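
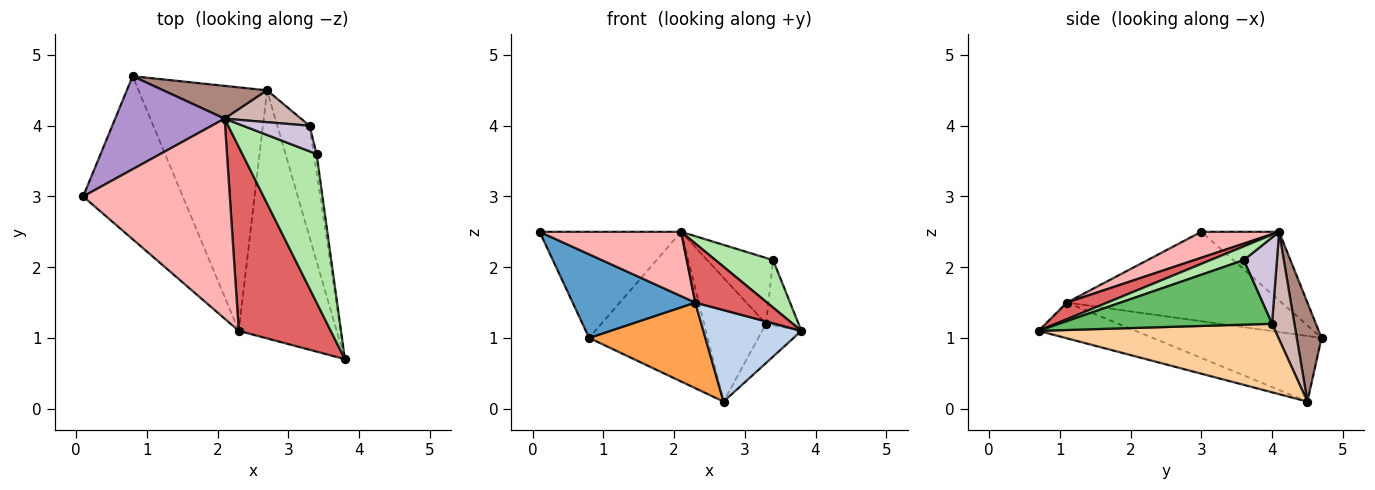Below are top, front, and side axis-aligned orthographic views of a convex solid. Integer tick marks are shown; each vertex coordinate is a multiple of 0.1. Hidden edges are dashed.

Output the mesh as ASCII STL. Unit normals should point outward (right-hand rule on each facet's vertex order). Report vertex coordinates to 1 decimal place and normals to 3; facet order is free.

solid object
 facet normal -0.624 -0.357 -0.695
  outer loop
   vertex 2.3 1.1 1.5
   vertex 0.1 3.0 2.5
   vertex 0.8 4.7 1.0
  endloop
 endfacet
 facet normal -0.324 -0.327 -0.888
  outer loop
   vertex 2.3 1.1 1.5
   vertex 2.7 4.5 0.1
   vertex 3.8 0.7 1.1
  endloop
 endfacet
 facet normal -0.434 -0.299 -0.850
  outer loop
   vertex 2.3 1.1 1.5
   vertex 0.8 4.7 1.0
   vertex 2.7 4.5 0.1
  endloop
 endfacet
 facet normal 0.895 0.148 -0.421
  outer loop
   vertex 3.3 4.0 1.2
   vertex 3.8 0.7 1.1
   vertex 2.7 4.5 0.1
  endloop
 endfacet
 facet normal 0.988 0.151 -0.043
  outer loop
   vertex 3.3 4.0 1.2
   vertex 3.4 3.6 2.1
   vertex 3.8 0.7 1.1
  endloop
 endfacet
 facet normal 0.173 -0.300 0.938
  outer loop
   vertex 2.1 4.1 2.5
   vertex 3.8 0.7 1.1
   vertex 3.4 3.6 2.1
  endloop
 endfacet
 facet normal 0.170 -0.301 0.938
  outer loop
   vertex 2.1 4.1 2.5
   vertex 2.3 1.1 1.5
   vertex 3.8 0.7 1.1
  endloop
 endfacet
 facet normal 0.166 -0.302 0.939
  outer loop
   vertex 2.1 4.1 2.5
   vertex 0.1 3.0 2.5
   vertex 2.3 1.1 1.5
  endloop
 endfacet
 facet normal -0.382 0.695 0.609
  outer loop
   vertex 2.1 4.1 2.5
   vertex 0.8 4.7 1.0
   vertex 0.1 3.0 2.5
  endloop
 endfacet
 facet normal 0.425 0.844 0.328
  outer loop
   vertex 2.1 4.1 2.5
   vertex 3.4 3.6 2.1
   vertex 3.3 4.0 1.2
  endloop
 endfacet
 facet normal 0.200 0.957 0.210
  outer loop
   vertex 2.1 4.1 2.5
   vertex 2.7 4.5 0.1
   vertex 0.8 4.7 1.0
  endloop
 endfacet
 facet normal 0.331 0.914 0.235
  outer loop
   vertex 2.1 4.1 2.5
   vertex 3.3 4.0 1.2
   vertex 2.7 4.5 0.1
  endloop
 endfacet
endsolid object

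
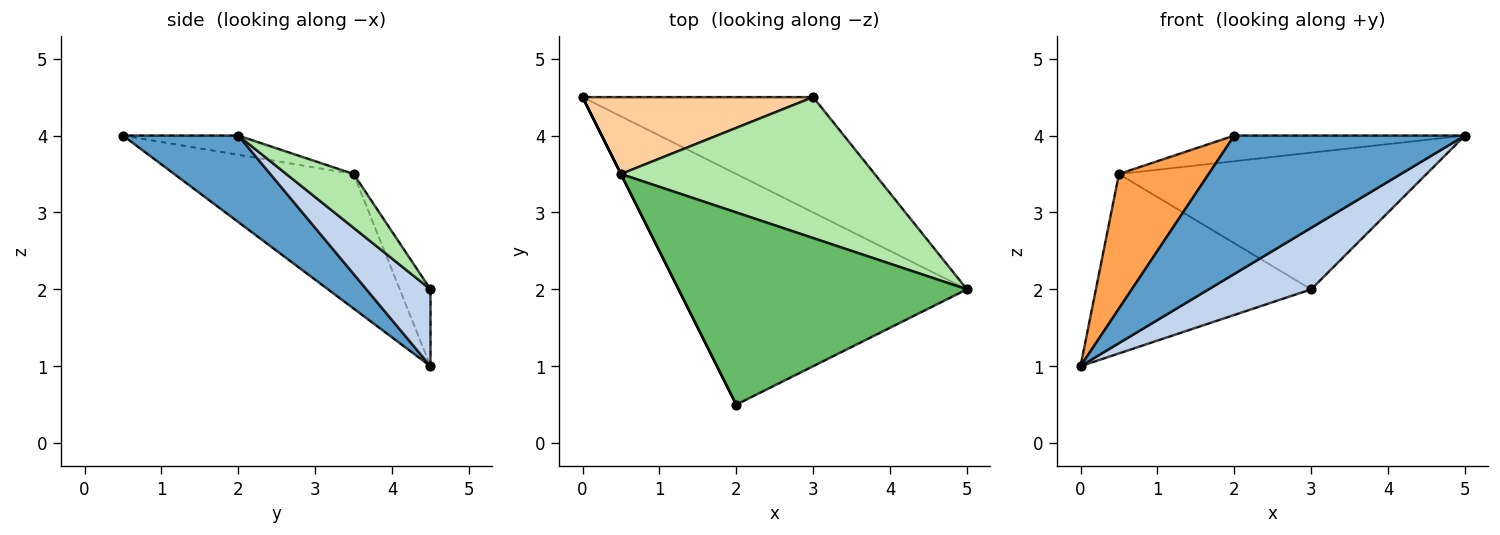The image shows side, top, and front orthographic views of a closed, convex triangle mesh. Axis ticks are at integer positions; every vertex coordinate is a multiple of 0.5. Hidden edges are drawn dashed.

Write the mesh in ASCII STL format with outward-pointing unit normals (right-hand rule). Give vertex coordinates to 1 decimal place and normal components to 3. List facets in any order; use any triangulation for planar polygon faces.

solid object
 facet normal 0.249 -0.498 -0.830
  outer loop
   vertex 2.0 0.5 4.0
   vertex 0.0 4.5 1.0
   vertex 5.0 2.0 4.0
  endloop
 endfacet
 facet normal 0.282 -0.451 -0.846
  outer loop
   vertex 3.0 4.5 2.0
   vertex 5.0 2.0 4.0
   vertex 0.0 4.5 1.0
  endloop
 endfacet
 facet normal -0.894 -0.447 0.000
  outer loop
   vertex 0.5 3.5 3.5
   vertex 0.0 4.5 1.0
   vertex 2.0 0.5 4.0
  endloop
 endfacet
 facet normal -0.130 0.911 0.391
  outer loop
   vertex 0.5 3.5 3.5
   vertex 3.0 4.5 2.0
   vertex 0.0 4.5 1.0
  endloop
 endfacet
 facet normal -0.066 0.132 0.989
  outer loop
   vertex 0.5 3.5 3.5
   vertex 2.0 0.5 4.0
   vertex 5.0 2.0 4.0
  endloop
 endfacet
 facet normal 0.151 0.688 0.710
  outer loop
   vertex 0.5 3.5 3.5
   vertex 5.0 2.0 4.0
   vertex 3.0 4.5 2.0
  endloop
 endfacet
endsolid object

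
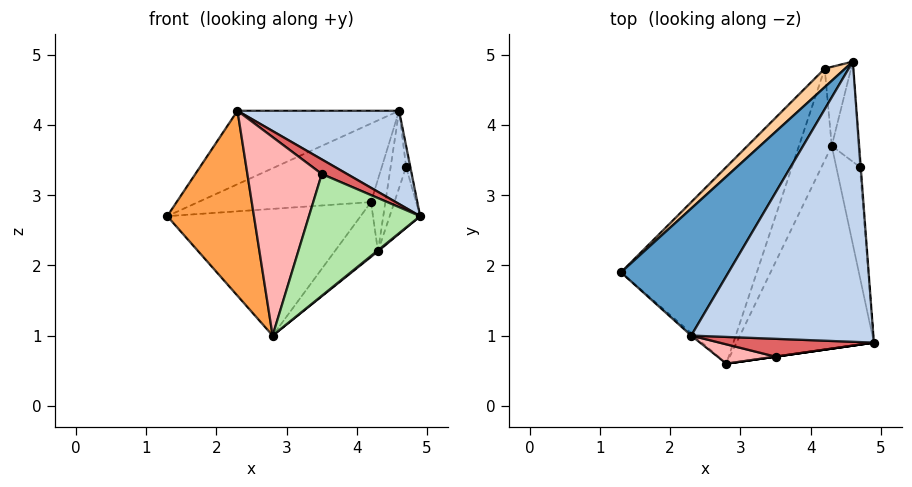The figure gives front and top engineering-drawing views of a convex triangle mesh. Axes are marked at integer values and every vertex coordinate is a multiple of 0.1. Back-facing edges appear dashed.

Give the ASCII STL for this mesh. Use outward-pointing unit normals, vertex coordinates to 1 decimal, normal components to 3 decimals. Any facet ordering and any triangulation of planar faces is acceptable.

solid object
 facet normal -0.647 0.382 0.660
  outer loop
   vertex 2.3 1.0 4.2
   vertex 4.6 4.9 4.2
   vertex 1.3 1.9 2.7
  endloop
 endfacet
 facet normal 0.472 -0.278 0.837
  outer loop
   vertex 2.3 1.0 4.2
   vertex 4.9 0.9 2.7
   vertex 4.6 4.9 4.2
  endloop
 endfacet
 facet normal -0.661 -0.750 -0.009
  outer loop
   vertex 2.3 1.0 4.2
   vertex 1.3 1.9 2.7
   vertex 2.8 0.6 1.0
  endloop
 endfacet
 facet normal -0.703 0.692 0.163
  outer loop
   vertex 4.2 4.8 2.9
   vertex 1.3 1.9 2.7
   vertex 4.6 4.9 4.2
  endloop
 endfacet
 facet normal -0.435 0.487 -0.757
  outer loop
   vertex 4.2 4.8 2.9
   vertex 2.8 0.6 1.0
   vertex 1.3 1.9 2.7
  endloop
 endfacet
 facet normal 0.141 -0.990 0.000
  outer loop
   vertex 3.5 0.7 3.3
   vertex 2.8 0.6 1.0
   vertex 4.9 0.9 2.7
  endloop
 endfacet
 facet normal 0.389 -0.583 0.713
  outer loop
   vertex 3.5 0.7 3.3
   vertex 4.9 0.9 2.7
   vertex 2.3 1.0 4.2
  endloop
 endfacet
 facet normal -0.173 -0.980 0.095
  outer loop
   vertex 3.5 0.7 3.3
   vertex 2.3 1.0 4.2
   vertex 2.8 0.6 1.0
  endloop
 endfacet
 facet normal 0.994 0.094 -0.052
  outer loop
   vertex 4.7 3.4 3.4
   vertex 4.6 4.9 4.2
   vertex 4.9 0.9 2.7
  endloop
 endfacet
 facet normal 0.630 -0.004 -0.777
  outer loop
   vertex 4.3 3.7 2.2
   vertex 4.9 0.9 2.7
   vertex 2.8 0.6 1.0
  endloop
 endfacet
 facet normal -0.349 0.480 -0.805
  outer loop
   vertex 4.3 3.7 2.2
   vertex 2.8 0.6 1.0
   vertex 4.2 4.8 2.9
  endloop
 endfacet
 facet normal 0.948 0.154 -0.278
  outer loop
   vertex 4.3 3.7 2.2
   vertex 4.7 3.4 3.4
   vertex 4.9 0.9 2.7
  endloop
 endfacet
 facet normal 0.913 0.275 -0.302
  outer loop
   vertex 4.3 3.7 2.2
   vertex 4.2 4.8 2.9
   vertex 4.6 4.9 4.2
  endloop
 endfacet
 facet normal 0.943 0.203 -0.263
  outer loop
   vertex 4.3 3.7 2.2
   vertex 4.6 4.9 4.2
   vertex 4.7 3.4 3.4
  endloop
 endfacet
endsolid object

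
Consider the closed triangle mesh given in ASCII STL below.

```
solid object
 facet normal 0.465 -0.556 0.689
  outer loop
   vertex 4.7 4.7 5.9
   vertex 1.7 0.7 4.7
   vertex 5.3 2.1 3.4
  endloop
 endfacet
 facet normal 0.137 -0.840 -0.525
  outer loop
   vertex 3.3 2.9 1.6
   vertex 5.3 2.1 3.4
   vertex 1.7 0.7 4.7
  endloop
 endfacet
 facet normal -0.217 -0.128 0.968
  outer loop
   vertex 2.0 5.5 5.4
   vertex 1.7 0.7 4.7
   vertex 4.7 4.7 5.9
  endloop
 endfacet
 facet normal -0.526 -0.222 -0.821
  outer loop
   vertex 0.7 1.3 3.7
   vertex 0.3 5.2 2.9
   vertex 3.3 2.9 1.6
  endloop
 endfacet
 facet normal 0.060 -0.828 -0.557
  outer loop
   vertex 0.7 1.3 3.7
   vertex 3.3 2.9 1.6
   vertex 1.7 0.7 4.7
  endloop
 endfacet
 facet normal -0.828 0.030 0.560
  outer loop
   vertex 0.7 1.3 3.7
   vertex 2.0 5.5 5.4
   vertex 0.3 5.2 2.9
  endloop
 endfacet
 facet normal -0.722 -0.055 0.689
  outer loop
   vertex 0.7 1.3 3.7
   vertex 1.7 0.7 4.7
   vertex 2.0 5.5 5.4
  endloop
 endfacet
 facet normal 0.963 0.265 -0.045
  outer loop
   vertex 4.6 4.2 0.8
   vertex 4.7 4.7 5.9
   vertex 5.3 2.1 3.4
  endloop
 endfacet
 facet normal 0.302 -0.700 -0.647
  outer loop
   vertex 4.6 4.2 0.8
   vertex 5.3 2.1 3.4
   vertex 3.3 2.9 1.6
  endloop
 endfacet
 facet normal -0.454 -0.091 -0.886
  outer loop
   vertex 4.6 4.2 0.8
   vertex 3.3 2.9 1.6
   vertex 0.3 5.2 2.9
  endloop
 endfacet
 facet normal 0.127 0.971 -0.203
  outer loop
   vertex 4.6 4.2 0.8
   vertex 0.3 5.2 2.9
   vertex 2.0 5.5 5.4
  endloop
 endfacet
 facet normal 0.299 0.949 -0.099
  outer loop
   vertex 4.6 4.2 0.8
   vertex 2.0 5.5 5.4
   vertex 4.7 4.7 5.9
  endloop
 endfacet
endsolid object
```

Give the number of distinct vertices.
8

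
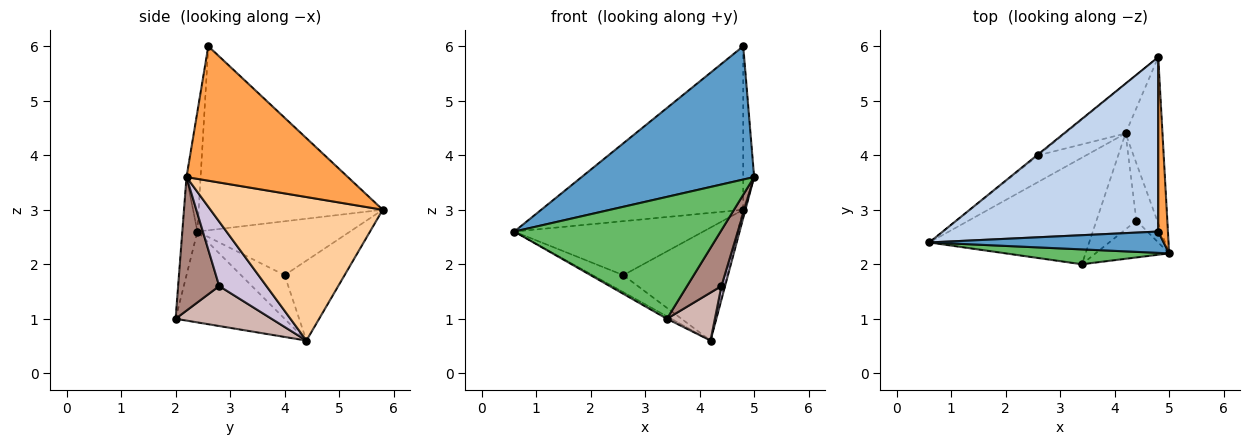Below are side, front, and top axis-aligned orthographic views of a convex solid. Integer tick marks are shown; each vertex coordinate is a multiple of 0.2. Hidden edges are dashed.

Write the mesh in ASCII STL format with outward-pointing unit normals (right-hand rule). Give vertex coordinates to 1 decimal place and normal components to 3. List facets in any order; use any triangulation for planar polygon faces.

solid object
 facet normal -0.080 -0.984 0.157
  outer loop
   vertex 4.8 2.6 6.0
   vertex 0.6 2.4 2.6
   vertex 5.0 2.2 3.6
  endloop
 endfacet
 facet normal -0.529 0.580 0.619
  outer loop
   vertex 4.8 2.6 6.0
   vertex 4.8 5.8 3.0
   vertex 0.6 2.4 2.6
  endloop
 endfacet
 facet normal 0.995 0.067 0.072
  outer loop
   vertex 4.8 2.6 6.0
   vertex 5.0 2.2 3.6
   vertex 4.8 5.8 3.0
  endloop
 endfacet
 facet normal 0.968 0.012 -0.249
  outer loop
   vertex 4.2 4.4 0.6
   vertex 4.8 5.8 3.0
   vertex 5.0 2.2 3.6
  endloop
 endfacet
 facet normal -0.072 -0.990 0.121
  outer loop
   vertex 3.4 2.0 1.0
   vertex 5.0 2.2 3.6
   vertex 0.6 2.4 2.6
  endloop
 endfacet
 facet normal -0.494 0.020 -0.869
  outer loop
   vertex 3.4 2.0 1.0
   vertex 0.6 2.4 2.6
   vertex 4.2 4.4 0.6
  endloop
 endfacet
 facet normal -0.628 0.778 -0.015
  outer loop
   vertex 2.6 4.0 1.8
   vertex 0.6 2.4 2.6
   vertex 4.8 5.8 3.0
  endloop
 endfacet
 facet normal -0.609 0.426 -0.669
  outer loop
   vertex 2.6 4.0 1.8
   vertex 4.2 4.4 0.6
   vertex 0.6 2.4 2.6
  endloop
 endfacet
 facet normal -0.468 0.809 -0.355
  outer loop
   vertex 2.6 4.0 1.8
   vertex 4.8 5.8 3.0
   vertex 4.2 4.4 0.6
  endloop
 endfacet
 facet normal 0.949 -0.073 -0.307
  outer loop
   vertex 4.4 2.8 1.6
   vertex 4.2 4.4 0.6
   vertex 5.0 2.2 3.6
  endloop
 endfacet
 facet normal 0.706 -0.591 -0.389
  outer loop
   vertex 4.4 2.8 1.6
   vertex 5.0 2.2 3.6
   vertex 3.4 2.0 1.0
  endloop
 endfacet
 facet normal 0.667 -0.333 -0.667
  outer loop
   vertex 4.4 2.8 1.6
   vertex 3.4 2.0 1.0
   vertex 4.2 4.4 0.6
  endloop
 endfacet
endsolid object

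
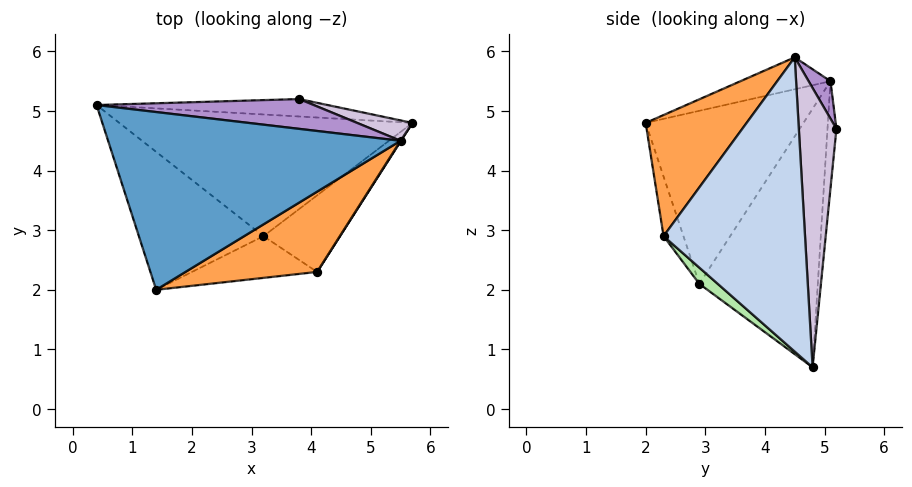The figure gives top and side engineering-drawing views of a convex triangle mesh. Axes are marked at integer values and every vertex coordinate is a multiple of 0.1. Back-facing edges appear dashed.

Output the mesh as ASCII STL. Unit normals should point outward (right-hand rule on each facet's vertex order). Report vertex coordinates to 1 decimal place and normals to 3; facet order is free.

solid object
 facet normal -0.105 -0.251 0.962
  outer loop
   vertex 5.5 4.5 5.9
   vertex 0.4 5.1 5.5
   vertex 1.4 2.0 4.8
  endloop
 endfacet
 facet normal 0.843 -0.538 0.001
  outer loop
   vertex 4.1 2.3 2.9
   vertex 5.7 4.8 0.7
   vertex 5.5 4.5 5.9
  endloop
 endfacet
 facet normal 0.387 -0.820 0.421
  outer loop
   vertex 4.1 2.3 2.9
   vertex 5.5 4.5 5.9
   vertex 1.4 2.0 4.8
  endloop
 endfacet
 facet normal -0.630 0.303 -0.715
  outer loop
   vertex 3.2 2.9 2.1
   vertex 0.4 5.1 5.5
   vertex 5.7 4.8 0.7
  endloop
 endfacet
 facet normal -0.805 -0.129 -0.579
  outer loop
   vertex 3.2 2.9 2.1
   vertex 1.4 2.0 4.8
   vertex 0.4 5.1 5.5
  endloop
 endfacet
 facet normal 0.147 -0.705 -0.694
  outer loop
   vertex 3.2 2.9 2.1
   vertex 5.7 4.8 0.7
   vertex 4.1 2.3 2.9
  endloop
 endfacet
 facet normal -0.205 -0.880 -0.430
  outer loop
   vertex 3.2 2.9 2.1
   vertex 4.1 2.3 2.9
   vertex 1.4 2.0 4.8
  endloop
 endfacet
 facet normal -0.059 0.990 -0.127
  outer loop
   vertex 3.8 5.2 4.7
   vertex 5.7 4.8 0.7
   vertex 0.4 5.1 5.5
  endloop
 endfacet
 facet normal 0.073 0.903 0.423
  outer loop
   vertex 3.8 5.2 4.7
   vertex 0.4 5.1 5.5
   vertex 5.5 4.5 5.9
  endloop
 endfacet
 facet normal 0.339 0.938 0.067
  outer loop
   vertex 3.8 5.2 4.7
   vertex 5.5 4.5 5.9
   vertex 5.7 4.8 0.7
  endloop
 endfacet
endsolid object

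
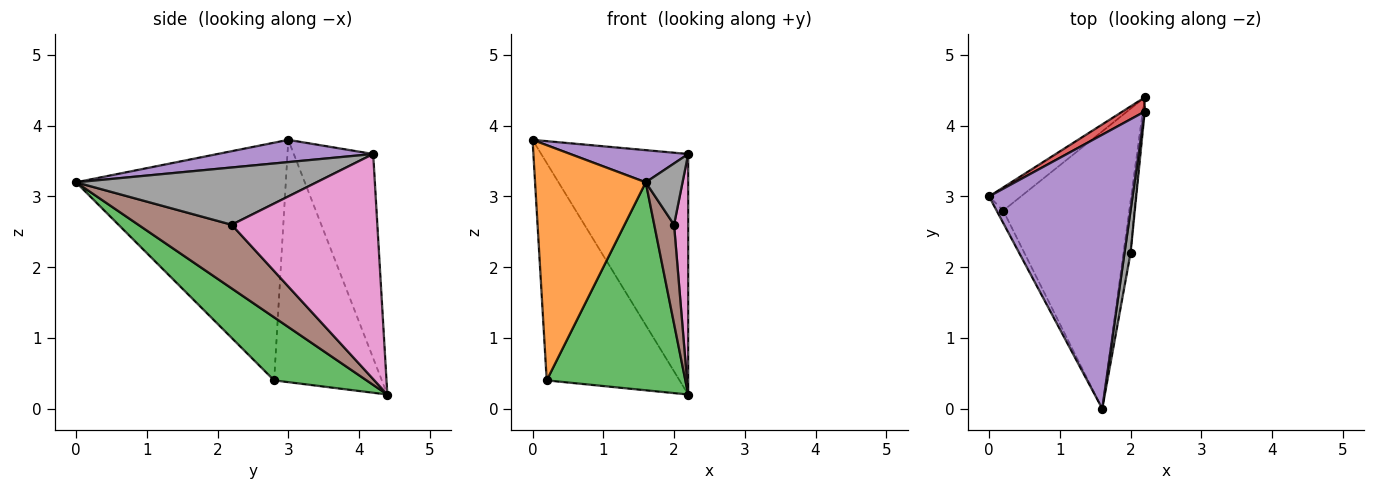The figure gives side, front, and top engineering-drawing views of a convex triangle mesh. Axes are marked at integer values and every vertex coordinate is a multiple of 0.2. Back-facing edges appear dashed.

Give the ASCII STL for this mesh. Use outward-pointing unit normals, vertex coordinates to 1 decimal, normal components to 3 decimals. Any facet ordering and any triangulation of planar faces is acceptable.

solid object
 facet normal -0.628 0.774 -0.082
  outer loop
   vertex 0.2 2.8 0.4
   vertex 0.0 3.0 3.8
   vertex 2.2 4.4 0.2
  endloop
 endfacet
 facet normal -0.884 -0.467 -0.025
  outer loop
   vertex 0.2 2.8 0.4
   vertex 1.6 0.0 3.2
   vertex 0.0 3.0 3.8
  endloop
 endfacet
 facet normal 0.371 -0.557 -0.743
  outer loop
   vertex 0.2 2.8 0.4
   vertex 2.2 4.4 0.2
   vertex 1.6 0.0 3.2
  endloop
 endfacet
 facet normal -0.475 0.879 0.052
  outer loop
   vertex 2.2 4.2 3.6
   vertex 2.2 4.4 0.2
   vertex 0.0 3.0 3.8
  endloop
 endfacet
 facet normal 0.152 -0.115 0.982
  outer loop
   vertex 2.2 4.2 3.6
   vertex 0.0 3.0 3.8
   vertex 1.6 0.0 3.2
  endloop
 endfacet
 facet normal 0.973 -0.206 -0.108
  outer loop
   vertex 2.0 2.2 2.6
   vertex 1.6 0.0 3.2
   vertex 2.2 4.4 0.2
  endloop
 endfacet
 facet normal 0.995 -0.097 -0.006
  outer loop
   vertex 2.0 2.2 2.6
   vertex 2.2 4.4 0.2
   vertex 2.2 4.2 3.6
  endloop
 endfacet
 facet normal 0.983 -0.150 0.104
  outer loop
   vertex 2.0 2.2 2.6
   vertex 2.2 4.2 3.6
   vertex 1.6 0.0 3.2
  endloop
 endfacet
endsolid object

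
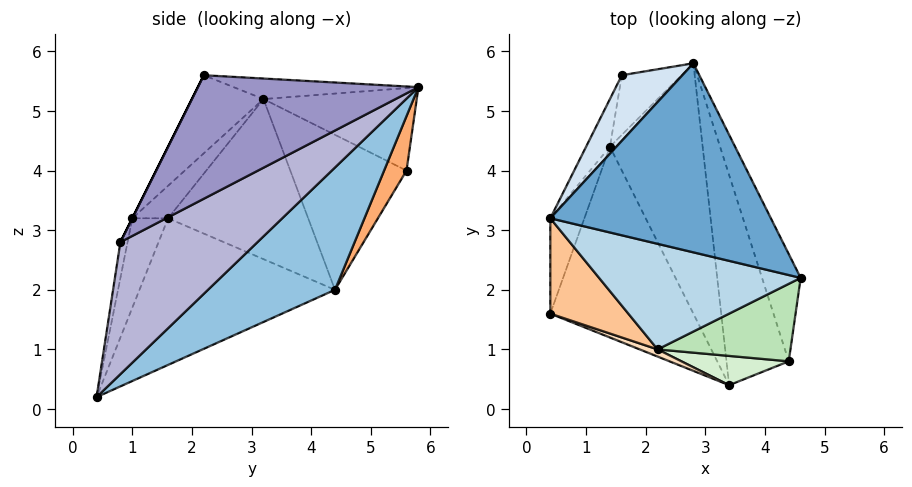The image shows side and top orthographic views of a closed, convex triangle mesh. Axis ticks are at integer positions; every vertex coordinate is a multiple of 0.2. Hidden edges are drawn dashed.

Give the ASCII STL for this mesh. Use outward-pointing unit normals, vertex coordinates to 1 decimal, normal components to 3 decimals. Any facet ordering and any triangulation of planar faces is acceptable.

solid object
 facet normal -0.093 0.009 0.996
  outer loop
   vertex 2.8 5.8 5.4
   vertex 0.4 3.2 5.2
   vertex 4.6 2.2 5.6
  endloop
 endfacet
 facet normal 0.662 0.557 -0.502
  outer loop
   vertex 1.4 4.4 2.0
   vertex 2.8 5.8 5.4
   vertex 3.4 0.4 0.2
  endloop
 endfacet
 facet normal -0.238 -0.753 0.614
  outer loop
   vertex 2.2 1.0 3.2
   vertex 4.6 2.2 5.6
   vertex 0.4 3.2 5.2
  endloop
 endfacet
 facet normal -0.661 0.573 0.485
  outer loop
   vertex 1.6 5.6 4.0
   vertex 0.4 3.2 5.2
   vertex 2.8 5.8 5.4
  endloop
 endfacet
 facet normal -0.912 0.386 -0.140
  outer loop
   vertex 1.6 5.6 4.0
   vertex 1.4 4.4 2.0
   vertex 0.4 3.2 5.2
  endloop
 endfacet
 facet normal 0.450 0.745 -0.492
  outer loop
   vertex 1.6 5.6 4.0
   vertex 2.8 5.8 5.4
   vertex 1.4 4.4 2.0
  endloop
 endfacet
 facet normal -0.252 -0.756 0.605
  outer loop
   vertex 0.4 1.6 3.2
   vertex 2.2 1.0 3.2
   vertex 0.4 3.2 5.2
  endloop
 endfacet
 facet normal -0.316 -0.947 0.063
  outer loop
   vertex 0.4 1.6 3.2
   vertex 3.4 0.4 0.2
   vertex 2.2 1.0 3.2
  endloop
 endfacet
 facet normal -0.947 0.252 -0.201
  outer loop
   vertex 0.4 1.6 3.2
   vertex 0.4 3.2 5.2
   vertex 1.4 4.4 2.0
  endloop
 endfacet
 facet normal -0.715 -0.044 -0.698
  outer loop
   vertex 0.4 1.6 3.2
   vertex 1.4 4.4 2.0
   vertex 3.4 0.4 0.2
  endloop
 endfacet
 facet normal 0.000 -0.894 0.447
  outer loop
   vertex 4.4 0.8 2.8
   vertex 4.6 2.2 5.6
   vertex 2.2 1.0 3.2
  endloop
 endfacet
 facet normal -0.058 -0.983 0.173
  outer loop
   vertex 4.4 0.8 2.8
   vertex 2.2 1.0 3.2
   vertex 3.4 0.4 0.2
  endloop
 endfacet
 facet normal 0.867 0.418 -0.271
  outer loop
   vertex 4.4 0.8 2.8
   vertex 2.8 5.8 5.4
   vertex 4.6 2.2 5.6
  endloop
 endfacet
 facet normal 0.805 0.455 -0.380
  outer loop
   vertex 4.4 0.8 2.8
   vertex 3.4 0.4 0.2
   vertex 2.8 5.8 5.4
  endloop
 endfacet
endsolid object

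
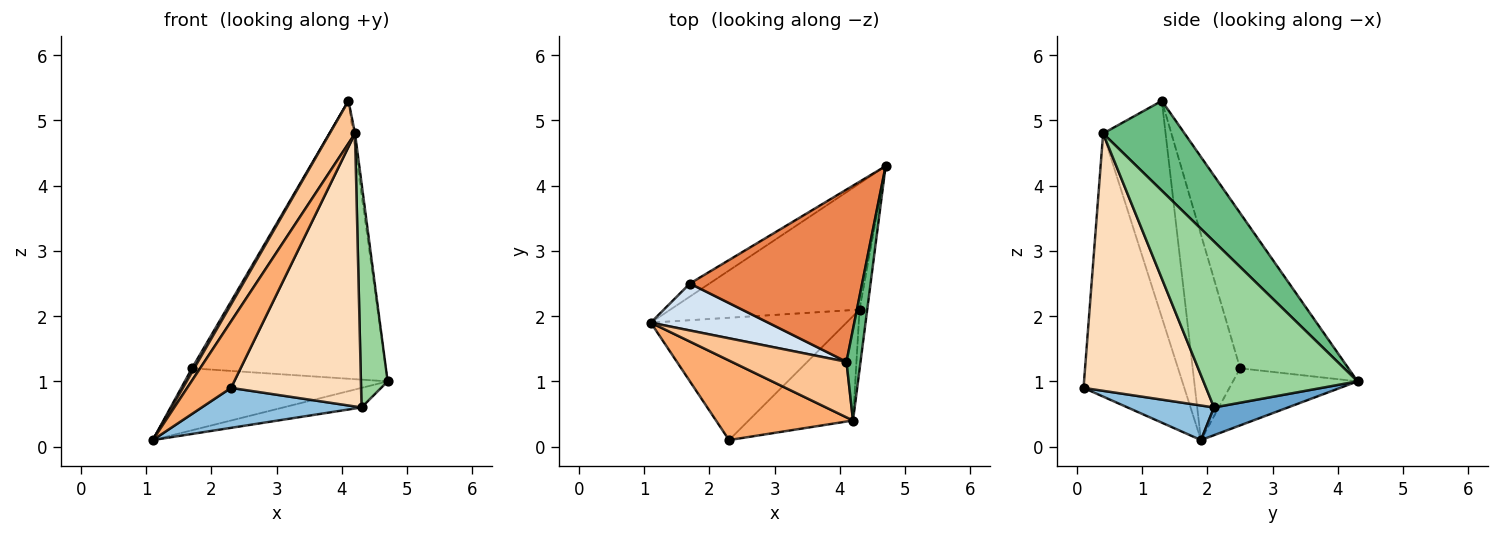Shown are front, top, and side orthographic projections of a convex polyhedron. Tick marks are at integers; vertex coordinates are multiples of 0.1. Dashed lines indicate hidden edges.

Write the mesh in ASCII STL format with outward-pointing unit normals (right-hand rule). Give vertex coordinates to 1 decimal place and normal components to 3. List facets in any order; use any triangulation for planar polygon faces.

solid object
 facet normal 0.143 0.152 -0.978
  outer loop
   vertex 4.3 2.1 0.6
   vertex 1.1 1.9 0.1
   vertex 4.7 4.3 1.0
  endloop
 endfacet
 facet normal 0.166 -0.306 -0.937
  outer loop
   vertex 4.3 2.1 0.6
   vertex 2.3 0.1 0.9
   vertex 1.1 1.9 0.1
  endloop
 endfacet
 facet normal -0.515 0.839 -0.177
  outer loop
   vertex 1.7 2.5 1.2
   vertex 4.7 4.3 1.0
   vertex 1.1 1.9 0.1
  endloop
 endfacet
 facet normal -0.868 -0.041 0.496
  outer loop
   vertex 1.7 2.5 1.2
   vertex 1.1 1.9 0.1
   vertex 4.1 1.3 5.3
  endloop
 endfacet
 facet normal -0.429 0.768 0.476
  outer loop
   vertex 1.7 2.5 1.2
   vertex 4.1 1.3 5.3
   vertex 4.7 4.3 1.0
  endloop
 endfacet
 facet normal -0.827 -0.360 0.431
  outer loop
   vertex 4.2 0.4 4.8
   vertex 1.1 1.9 0.1
   vertex 2.3 0.1 0.9
  endloop
 endfacet
 facet normal -0.832 -0.337 0.441
  outer loop
   vertex 4.2 0.4 4.8
   vertex 4.1 1.3 5.3
   vertex 1.1 1.9 0.1
  endloop
 endfacet
 facet normal 0.661 -0.701 -0.268
  outer loop
   vertex 4.2 0.4 4.8
   vertex 2.3 0.1 0.9
   vertex 4.3 2.1 0.6
  endloop
 endfacet
 facet normal 0.988 0.024 0.155
  outer loop
   vertex 4.2 0.4 4.8
   vertex 4.7 4.3 1.0
   vertex 4.1 1.3 5.3
  endloop
 endfacet
 facet normal 0.984 -0.171 -0.046
  outer loop
   vertex 4.2 0.4 4.8
   vertex 4.3 2.1 0.6
   vertex 4.7 4.3 1.0
  endloop
 endfacet
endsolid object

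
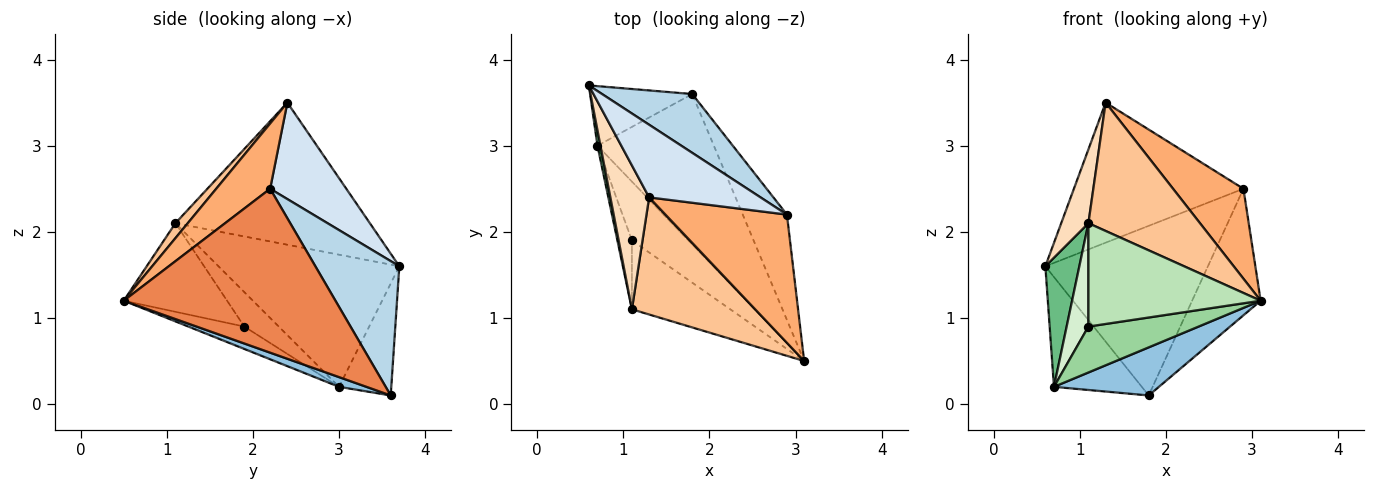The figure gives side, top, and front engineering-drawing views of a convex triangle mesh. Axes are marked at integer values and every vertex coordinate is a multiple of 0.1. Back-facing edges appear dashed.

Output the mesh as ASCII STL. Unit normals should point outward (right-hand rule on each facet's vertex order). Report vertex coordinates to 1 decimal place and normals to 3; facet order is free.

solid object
 facet normal -0.463 0.779 -0.423
  outer loop
   vertex 0.7 3.0 0.2
   vertex 0.6 3.7 1.6
   vertex 1.8 3.6 0.1
  endloop
 endfacet
 facet normal 0.079 -0.304 -0.949
  outer loop
   vertex 0.7 3.0 0.2
   vertex 1.8 3.6 0.1
   vertex 3.1 0.5 1.2
  endloop
 endfacet
 facet normal 0.439 0.849 0.294
  outer loop
   vertex 2.9 2.2 2.5
   vertex 1.8 3.6 0.1
   vertex 0.6 3.7 1.6
  endloop
 endfacet
 facet normal 0.370 0.825 0.428
  outer loop
   vertex 2.9 2.2 2.5
   vertex 0.6 3.7 1.6
   vertex 1.3 2.4 3.5
  endloop
 endfacet
 facet normal 0.922 0.298 -0.248
  outer loop
   vertex 2.9 2.2 2.5
   vertex 3.1 0.5 1.2
   vertex 1.8 3.6 0.1
  endloop
 endfacet
 facet normal 0.403 -0.526 0.749
  outer loop
   vertex 2.9 2.2 2.5
   vertex 1.3 2.4 3.5
   vertex 3.1 0.5 1.2
  endloop
 endfacet
 facet normal 0.082 -0.736 0.672
  outer loop
   vertex 1.1 1.1 2.1
   vertex 3.1 0.5 1.2
   vertex 1.3 2.4 3.5
  endloop
 endfacet
 facet normal -0.956 -0.134 0.261
  outer loop
   vertex 1.1 1.1 2.1
   vertex 1.3 2.4 3.5
   vertex 0.6 3.7 1.6
  endloop
 endfacet
 facet normal -0.983 -0.185 0.022
  outer loop
   vertex 1.1 1.1 2.1
   vertex 0.6 3.7 1.6
   vertex 0.7 3.0 0.2
  endloop
 endfacet
 facet normal -0.298 -0.587 -0.752
  outer loop
   vertex 1.1 1.9 0.9
   vertex 0.7 3.0 0.2
   vertex 3.1 0.5 1.2
  endloop
 endfacet
 facet normal -0.447 -0.744 -0.496
  outer loop
   vertex 1.1 1.9 0.9
   vertex 3.1 0.5 1.2
   vertex 1.1 1.1 2.1
  endloop
 endfacet
 facet normal -0.797 -0.503 -0.335
  outer loop
   vertex 1.1 1.9 0.9
   vertex 1.1 1.1 2.1
   vertex 0.7 3.0 0.2
  endloop
 endfacet
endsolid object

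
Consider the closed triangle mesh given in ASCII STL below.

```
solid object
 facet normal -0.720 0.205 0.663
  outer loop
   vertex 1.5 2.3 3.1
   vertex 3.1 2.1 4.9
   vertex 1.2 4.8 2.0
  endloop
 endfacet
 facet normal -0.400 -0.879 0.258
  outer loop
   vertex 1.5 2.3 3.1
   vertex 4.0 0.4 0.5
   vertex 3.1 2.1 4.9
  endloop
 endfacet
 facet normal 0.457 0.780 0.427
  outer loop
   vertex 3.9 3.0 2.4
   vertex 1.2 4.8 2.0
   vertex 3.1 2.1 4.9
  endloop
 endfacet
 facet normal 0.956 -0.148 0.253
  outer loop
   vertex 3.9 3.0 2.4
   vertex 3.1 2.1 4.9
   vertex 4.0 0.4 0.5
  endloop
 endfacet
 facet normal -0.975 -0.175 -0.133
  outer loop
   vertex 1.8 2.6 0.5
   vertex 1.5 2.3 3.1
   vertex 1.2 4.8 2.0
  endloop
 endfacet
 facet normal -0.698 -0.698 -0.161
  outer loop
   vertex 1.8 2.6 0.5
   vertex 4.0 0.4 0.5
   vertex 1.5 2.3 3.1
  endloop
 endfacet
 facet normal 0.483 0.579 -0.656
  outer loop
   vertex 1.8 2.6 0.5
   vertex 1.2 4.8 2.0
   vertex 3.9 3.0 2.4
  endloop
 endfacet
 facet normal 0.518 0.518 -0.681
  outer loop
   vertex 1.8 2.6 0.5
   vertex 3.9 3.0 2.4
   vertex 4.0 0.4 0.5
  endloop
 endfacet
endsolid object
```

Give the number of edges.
12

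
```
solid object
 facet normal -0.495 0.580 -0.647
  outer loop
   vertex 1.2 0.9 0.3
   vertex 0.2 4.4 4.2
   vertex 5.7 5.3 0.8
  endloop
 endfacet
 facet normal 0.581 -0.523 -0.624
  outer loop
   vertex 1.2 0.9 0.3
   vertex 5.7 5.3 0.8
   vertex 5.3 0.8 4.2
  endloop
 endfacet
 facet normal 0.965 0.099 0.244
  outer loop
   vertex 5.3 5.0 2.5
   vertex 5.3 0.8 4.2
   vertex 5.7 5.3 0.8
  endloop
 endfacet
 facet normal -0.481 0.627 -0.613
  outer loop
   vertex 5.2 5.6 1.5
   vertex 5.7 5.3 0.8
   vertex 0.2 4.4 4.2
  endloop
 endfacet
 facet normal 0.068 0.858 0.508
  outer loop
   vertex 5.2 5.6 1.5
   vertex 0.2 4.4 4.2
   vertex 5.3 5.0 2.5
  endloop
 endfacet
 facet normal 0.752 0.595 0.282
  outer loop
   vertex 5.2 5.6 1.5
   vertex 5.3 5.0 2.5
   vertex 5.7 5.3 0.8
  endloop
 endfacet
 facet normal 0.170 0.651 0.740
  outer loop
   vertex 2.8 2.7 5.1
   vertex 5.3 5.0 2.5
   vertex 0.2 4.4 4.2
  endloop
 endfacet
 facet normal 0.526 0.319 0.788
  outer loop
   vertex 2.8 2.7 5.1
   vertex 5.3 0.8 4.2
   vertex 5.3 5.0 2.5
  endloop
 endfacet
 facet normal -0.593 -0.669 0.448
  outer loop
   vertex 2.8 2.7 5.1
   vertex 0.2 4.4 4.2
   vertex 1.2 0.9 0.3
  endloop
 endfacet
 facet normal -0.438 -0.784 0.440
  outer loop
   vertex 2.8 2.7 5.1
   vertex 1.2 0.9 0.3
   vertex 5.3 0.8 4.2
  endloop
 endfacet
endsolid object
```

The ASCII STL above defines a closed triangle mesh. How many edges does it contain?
15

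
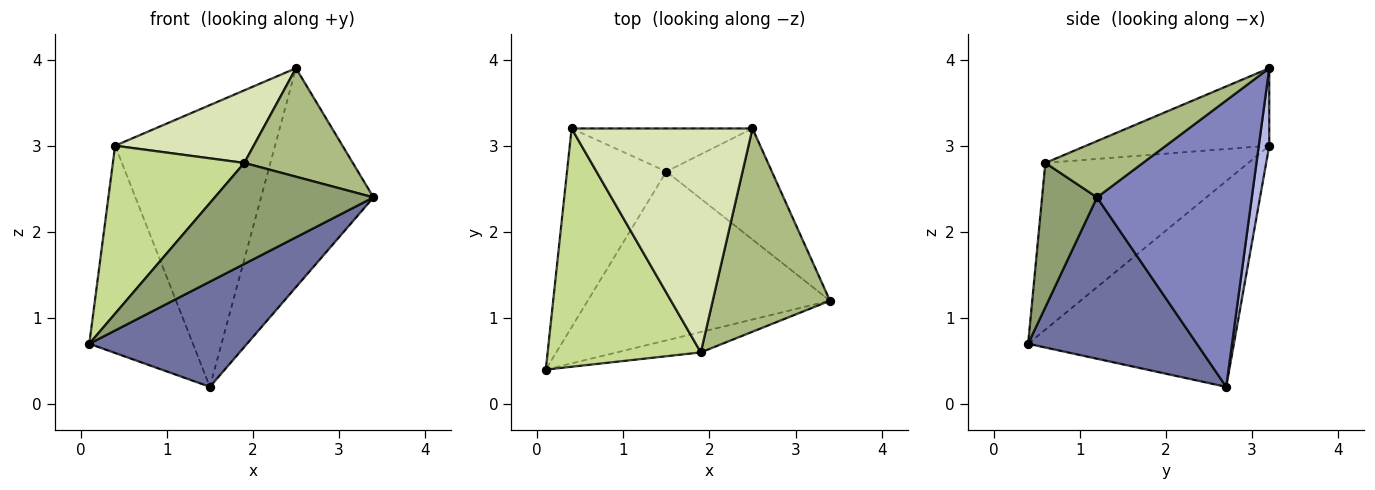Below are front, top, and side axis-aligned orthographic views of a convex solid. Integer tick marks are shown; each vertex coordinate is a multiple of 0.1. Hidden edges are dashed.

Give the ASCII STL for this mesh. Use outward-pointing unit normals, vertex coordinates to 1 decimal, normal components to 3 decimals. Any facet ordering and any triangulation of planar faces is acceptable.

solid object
 facet normal 0.492 -0.460 -0.739
  outer loop
   vertex 1.5 2.7 0.2
   vertex 3.4 1.2 2.4
   vertex 0.1 0.4 0.7
  endloop
 endfacet
 facet normal 0.775 0.563 -0.286
  outer loop
   vertex 1.5 2.7 0.2
   vertex 2.5 3.2 3.9
   vertex 3.4 1.2 2.4
  endloop
 endfacet
 facet normal -0.820 0.413 -0.396
  outer loop
   vertex 0.4 3.2 3.0
   vertex 1.5 2.7 0.2
   vertex 0.1 0.4 0.7
  endloop
 endfacet
 facet normal 0.065 0.986 -0.151
  outer loop
   vertex 0.4 3.2 3.0
   vertex 2.5 3.2 3.9
   vertex 1.5 2.7 0.2
  endloop
 endfacet
 facet normal 0.321 -0.928 -0.187
  outer loop
   vertex 1.9 0.6 2.8
   vertex 0.1 0.4 0.7
   vertex 3.4 1.2 2.4
  endloop
 endfacet
 facet normal 0.390 -0.434 0.812
  outer loop
   vertex 1.9 0.6 2.8
   vertex 3.4 1.2 2.4
   vertex 2.5 3.2 3.9
  endloop
 endfacet
 facet normal -0.665 -0.430 0.611
  outer loop
   vertex 1.9 0.6 2.8
   vertex 0.4 3.2 3.0
   vertex 0.1 0.4 0.7
  endloop
 endfacet
 facet normal -0.378 -0.286 0.881
  outer loop
   vertex 1.9 0.6 2.8
   vertex 2.5 3.2 3.9
   vertex 0.4 3.2 3.0
  endloop
 endfacet
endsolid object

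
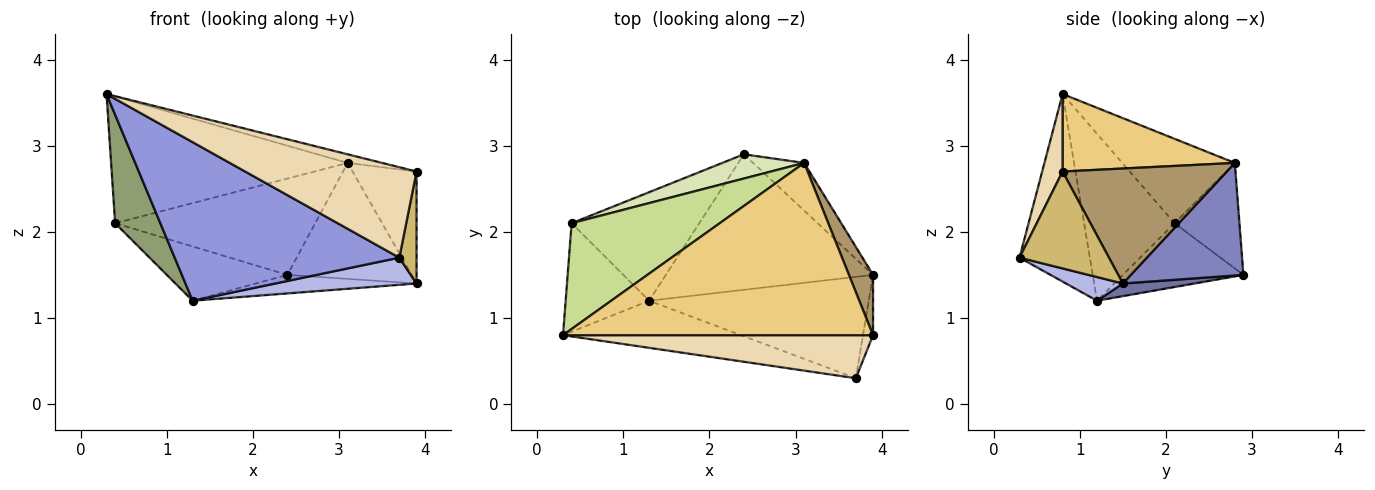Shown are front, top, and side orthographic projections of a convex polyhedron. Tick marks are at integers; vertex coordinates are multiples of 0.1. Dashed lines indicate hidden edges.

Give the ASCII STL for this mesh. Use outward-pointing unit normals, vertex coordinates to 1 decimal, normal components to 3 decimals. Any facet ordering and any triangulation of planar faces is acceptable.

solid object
 facet normal 0.060 0.135 -0.989
  outer loop
   vertex 1.3 1.2 1.2
   vertex 2.4 2.9 1.5
   vertex 3.9 1.5 1.4
  endloop
 endfacet
 facet normal 0.642 0.709 -0.291
  outer loop
   vertex 3.1 2.8 2.8
   vertex 3.9 1.5 1.4
   vertex 2.4 2.9 1.5
  endloop
 endfacet
 facet normal -0.287 -0.918 -0.273
  outer loop
   vertex 3.7 0.3 1.7
   vertex 0.3 0.8 3.6
   vertex 1.3 1.2 1.2
  endloop
 endfacet
 facet normal 0.104 -0.257 -0.961
  outer loop
   vertex 3.7 0.3 1.7
   vertex 1.3 1.2 1.2
   vertex 3.9 1.5 1.4
  endloop
 endfacet
 facet normal -0.816 -0.408 -0.408
  outer loop
   vertex 0.4 2.1 2.1
   vertex 1.3 1.2 1.2
   vertex 0.3 0.8 3.6
  endloop
 endfacet
 facet normal -0.408 0.408 -0.816
  outer loop
   vertex 0.4 2.1 2.1
   vertex 2.4 2.9 1.5
   vertex 1.3 1.2 1.2
  endloop
 endfacet
 facet normal -0.343 0.721 0.602
  outer loop
   vertex 0.4 2.1 2.1
   vertex 0.3 0.8 3.6
   vertex 3.1 2.8 2.8
  endloop
 endfacet
 facet normal -0.300 0.925 0.233
  outer loop
   vertex 0.4 2.1 2.1
   vertex 3.1 2.8 2.8
   vertex 2.4 2.9 1.5
  endloop
 endfacet
 facet normal 0.915 0.356 0.192
  outer loop
   vertex 3.9 0.8 2.7
   vertex 3.9 1.5 1.4
   vertex 3.1 2.8 2.8
  endloop
 endfacet
 facet normal 0.977 -0.188 -0.101
  outer loop
   vertex 3.9 0.8 2.7
   vertex 3.7 0.3 1.7
   vertex 3.9 1.5 1.4
  endloop
 endfacet
 facet normal 0.242 0.048 0.969
  outer loop
   vertex 3.9 0.8 2.7
   vertex 3.1 2.8 2.8
   vertex 0.3 0.8 3.6
  endloop
 endfacet
 facet normal 0.107 -0.898 0.427
  outer loop
   vertex 3.9 0.8 2.7
   vertex 0.3 0.8 3.6
   vertex 3.7 0.3 1.7
  endloop
 endfacet
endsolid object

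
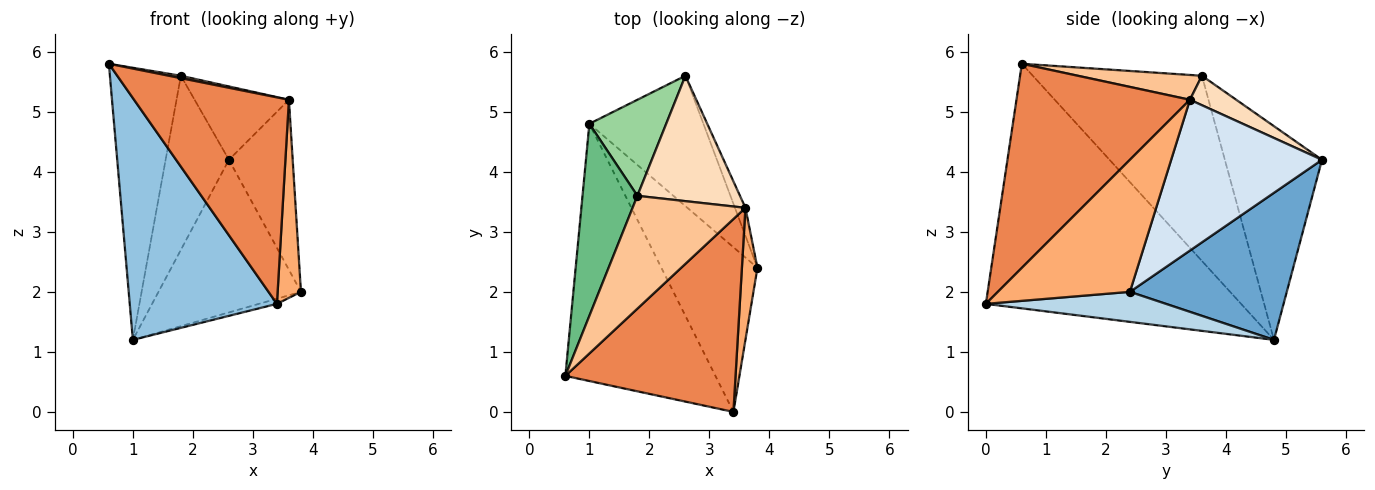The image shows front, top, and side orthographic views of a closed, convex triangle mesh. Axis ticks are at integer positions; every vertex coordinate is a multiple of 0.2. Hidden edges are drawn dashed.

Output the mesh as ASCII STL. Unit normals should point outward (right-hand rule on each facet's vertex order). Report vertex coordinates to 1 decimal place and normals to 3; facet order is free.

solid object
 facet normal 0.642 0.583 -0.498
  outer loop
   vertex 2.6 5.6 4.2
   vertex 3.8 2.4 2.0
   vertex 1.0 4.8 1.2
  endloop
 endfacet
 facet normal -0.765 -0.441 -0.469
  outer loop
   vertex 3.4 0.0 1.8
   vertex 0.6 0.6 5.8
   vertex 1.0 4.8 1.2
  endloop
 endfacet
 facet normal 0.298 0.030 -0.954
  outer loop
   vertex 3.4 0.0 1.8
   vertex 1.0 4.8 1.2
   vertex 3.8 2.4 2.0
  endloop
 endfacet
 facet normal 0.919 0.389 -0.064
  outer loop
   vertex 3.6 3.4 5.2
   vertex 3.8 2.4 2.0
   vertex 2.6 5.6 4.2
  endloop
 endfacet
 facet normal 0.633 -0.565 0.528
  outer loop
   vertex 3.6 3.4 5.2
   vertex 0.6 0.6 5.8
   vertex 3.4 0.0 1.8
  endloop
 endfacet
 facet normal 0.978 -0.173 0.115
  outer loop
   vertex 3.6 3.4 5.2
   vertex 3.4 0.0 1.8
   vertex 3.8 2.4 2.0
  endloop
 endfacet
 facet normal 0.215 -0.021 0.976
  outer loop
   vertex 1.8 3.6 5.6
   vertex 0.6 0.6 5.8
   vertex 3.6 3.4 5.2
  endloop
 endfacet
 facet normal 0.241 0.490 0.838
  outer loop
   vertex 1.8 3.6 5.6
   vertex 3.6 3.4 5.2
   vertex 2.6 5.6 4.2
  endloop
 endfacet
 facet normal -0.889 0.373 0.264
  outer loop
   vertex 1.8 3.6 5.6
   vertex 1.0 4.8 1.2
   vertex 0.6 0.6 5.8
  endloop
 endfacet
 facet normal -0.802 0.523 0.288
  outer loop
   vertex 1.8 3.6 5.6
   vertex 2.6 5.6 4.2
   vertex 1.0 4.8 1.2
  endloop
 endfacet
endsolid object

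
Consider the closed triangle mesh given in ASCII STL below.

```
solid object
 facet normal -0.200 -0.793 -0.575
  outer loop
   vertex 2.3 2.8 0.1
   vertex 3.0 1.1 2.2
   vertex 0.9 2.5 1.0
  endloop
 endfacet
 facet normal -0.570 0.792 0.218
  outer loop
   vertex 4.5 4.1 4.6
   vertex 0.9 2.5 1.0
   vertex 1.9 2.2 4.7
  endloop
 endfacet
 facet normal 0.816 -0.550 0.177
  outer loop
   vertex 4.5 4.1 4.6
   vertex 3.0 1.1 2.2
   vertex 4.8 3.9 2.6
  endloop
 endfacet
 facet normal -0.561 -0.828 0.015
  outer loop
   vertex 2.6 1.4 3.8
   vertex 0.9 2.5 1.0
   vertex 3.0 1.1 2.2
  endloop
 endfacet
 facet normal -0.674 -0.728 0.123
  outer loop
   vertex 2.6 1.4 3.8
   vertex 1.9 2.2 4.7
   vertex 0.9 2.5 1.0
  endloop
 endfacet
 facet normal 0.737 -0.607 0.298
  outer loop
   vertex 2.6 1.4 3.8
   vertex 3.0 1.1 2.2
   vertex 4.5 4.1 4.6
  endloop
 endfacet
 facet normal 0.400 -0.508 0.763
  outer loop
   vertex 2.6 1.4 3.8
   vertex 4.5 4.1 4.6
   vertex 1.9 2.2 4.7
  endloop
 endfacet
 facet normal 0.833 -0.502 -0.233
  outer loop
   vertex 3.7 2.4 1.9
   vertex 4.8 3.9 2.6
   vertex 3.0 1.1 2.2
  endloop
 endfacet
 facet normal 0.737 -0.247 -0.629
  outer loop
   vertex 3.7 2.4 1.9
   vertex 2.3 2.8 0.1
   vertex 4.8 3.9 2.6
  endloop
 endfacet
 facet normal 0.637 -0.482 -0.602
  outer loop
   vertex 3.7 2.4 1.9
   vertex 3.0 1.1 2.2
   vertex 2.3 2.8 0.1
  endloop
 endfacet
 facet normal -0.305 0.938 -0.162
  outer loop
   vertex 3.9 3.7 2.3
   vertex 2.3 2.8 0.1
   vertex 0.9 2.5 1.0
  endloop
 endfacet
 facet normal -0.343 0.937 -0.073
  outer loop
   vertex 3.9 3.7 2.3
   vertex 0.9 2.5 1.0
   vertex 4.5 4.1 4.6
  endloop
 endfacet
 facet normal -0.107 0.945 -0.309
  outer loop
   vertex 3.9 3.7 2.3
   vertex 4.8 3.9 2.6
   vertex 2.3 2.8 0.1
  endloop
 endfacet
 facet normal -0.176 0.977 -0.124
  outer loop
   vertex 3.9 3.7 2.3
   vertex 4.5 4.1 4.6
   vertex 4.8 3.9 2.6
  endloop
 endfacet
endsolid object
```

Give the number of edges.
21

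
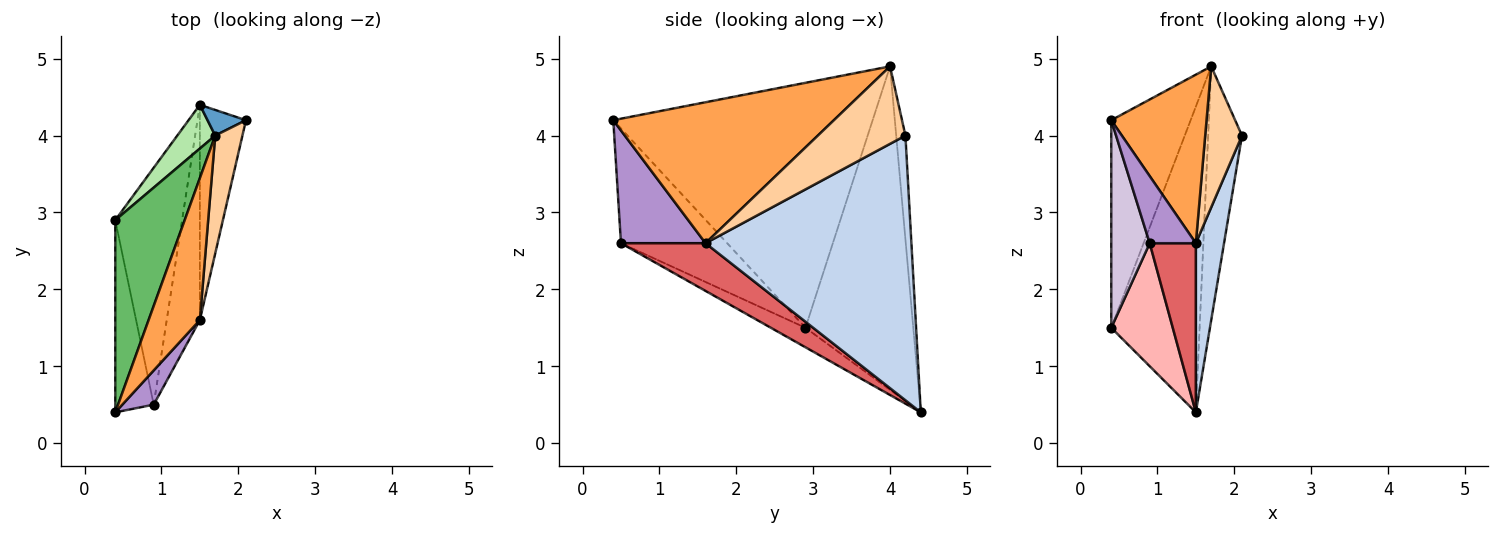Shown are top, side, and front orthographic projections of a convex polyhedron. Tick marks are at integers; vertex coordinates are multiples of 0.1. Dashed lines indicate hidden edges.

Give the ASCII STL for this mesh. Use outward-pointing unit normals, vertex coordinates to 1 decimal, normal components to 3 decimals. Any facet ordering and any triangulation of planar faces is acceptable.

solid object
 facet normal -0.262 0.960 0.097
  outer loop
   vertex 1.7 4.0 4.9
   vertex 2.1 4.2 4.0
   vertex 1.5 4.4 0.4
  endloop
 endfacet
 facet normal 0.976 -0.134 -0.170
  outer loop
   vertex 1.5 1.6 2.6
   vertex 1.5 4.4 0.4
   vertex 2.1 4.2 4.0
  endloop
 endfacet
 facet normal 0.871 -0.376 0.317
  outer loop
   vertex 1.5 1.6 2.6
   vertex 1.7 4.0 4.9
   vertex 0.4 0.4 4.2
  endloop
 endfacet
 facet normal 0.877 -0.368 0.308
  outer loop
   vertex 1.5 1.6 2.6
   vertex 2.1 4.2 4.0
   vertex 1.7 4.0 4.9
  endloop
 endfacet
 facet normal -0.923 0.282 0.262
  outer loop
   vertex 0.4 2.9 1.5
   vertex 0.4 0.4 4.2
   vertex 1.7 4.0 4.9
  endloop
 endfacet
 facet normal -0.770 0.631 0.090
  outer loop
   vertex 0.4 2.9 1.5
   vertex 1.7 4.0 4.9
   vertex 1.5 4.4 0.4
  endloop
 endfacet
 facet normal 0.750 -0.409 -0.520
  outer loop
   vertex 0.9 0.5 2.6
   vertex 1.5 4.4 0.4
   vertex 1.5 1.6 2.6
  endloop
 endfacet
 facet normal -0.251 -0.446 -0.859
  outer loop
   vertex 0.9 0.5 2.6
   vertex 0.4 2.9 1.5
   vertex 1.5 4.4 0.4
  endloop
 endfacet
 facet normal 0.853 -0.465 0.237
  outer loop
   vertex 0.9 0.5 2.6
   vertex 1.5 1.6 2.6
   vertex 0.4 0.4 4.2
  endloop
 endfacet
 facet normal -0.897 -0.325 -0.301
  outer loop
   vertex 0.9 0.5 2.6
   vertex 0.4 0.4 4.2
   vertex 0.4 2.9 1.5
  endloop
 endfacet
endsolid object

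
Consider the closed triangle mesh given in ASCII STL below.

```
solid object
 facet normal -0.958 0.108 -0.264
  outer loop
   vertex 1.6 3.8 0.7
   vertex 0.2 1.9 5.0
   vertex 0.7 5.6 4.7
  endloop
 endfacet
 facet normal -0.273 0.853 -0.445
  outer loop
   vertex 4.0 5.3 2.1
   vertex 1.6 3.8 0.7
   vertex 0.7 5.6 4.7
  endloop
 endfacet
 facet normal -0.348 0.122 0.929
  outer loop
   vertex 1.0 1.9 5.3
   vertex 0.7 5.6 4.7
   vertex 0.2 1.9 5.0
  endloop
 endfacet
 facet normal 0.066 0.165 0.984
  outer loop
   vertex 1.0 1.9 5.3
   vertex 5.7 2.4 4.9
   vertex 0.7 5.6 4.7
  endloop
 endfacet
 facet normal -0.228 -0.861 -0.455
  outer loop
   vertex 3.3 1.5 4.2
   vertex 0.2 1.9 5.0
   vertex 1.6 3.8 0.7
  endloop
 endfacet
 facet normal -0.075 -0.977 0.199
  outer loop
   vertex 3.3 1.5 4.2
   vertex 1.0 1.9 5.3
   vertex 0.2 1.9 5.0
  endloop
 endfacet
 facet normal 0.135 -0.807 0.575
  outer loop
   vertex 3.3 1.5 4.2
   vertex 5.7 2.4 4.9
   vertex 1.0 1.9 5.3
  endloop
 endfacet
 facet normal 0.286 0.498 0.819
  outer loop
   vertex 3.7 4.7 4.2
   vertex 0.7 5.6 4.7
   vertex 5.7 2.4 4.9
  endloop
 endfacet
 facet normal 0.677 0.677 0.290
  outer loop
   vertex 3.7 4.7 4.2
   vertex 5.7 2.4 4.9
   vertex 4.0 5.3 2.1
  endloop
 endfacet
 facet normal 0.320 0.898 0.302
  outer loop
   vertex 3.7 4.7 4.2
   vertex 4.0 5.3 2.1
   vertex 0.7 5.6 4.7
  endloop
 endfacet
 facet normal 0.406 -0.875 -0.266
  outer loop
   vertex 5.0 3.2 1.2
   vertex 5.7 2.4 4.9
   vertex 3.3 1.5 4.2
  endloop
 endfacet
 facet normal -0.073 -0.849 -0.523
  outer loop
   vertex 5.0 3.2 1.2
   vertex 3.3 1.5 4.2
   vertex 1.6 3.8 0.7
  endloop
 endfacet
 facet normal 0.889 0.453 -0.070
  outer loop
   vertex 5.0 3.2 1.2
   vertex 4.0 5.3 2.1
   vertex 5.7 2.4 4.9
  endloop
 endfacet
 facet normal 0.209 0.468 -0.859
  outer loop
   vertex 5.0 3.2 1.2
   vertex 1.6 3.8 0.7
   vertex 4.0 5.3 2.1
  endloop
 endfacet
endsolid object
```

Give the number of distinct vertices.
9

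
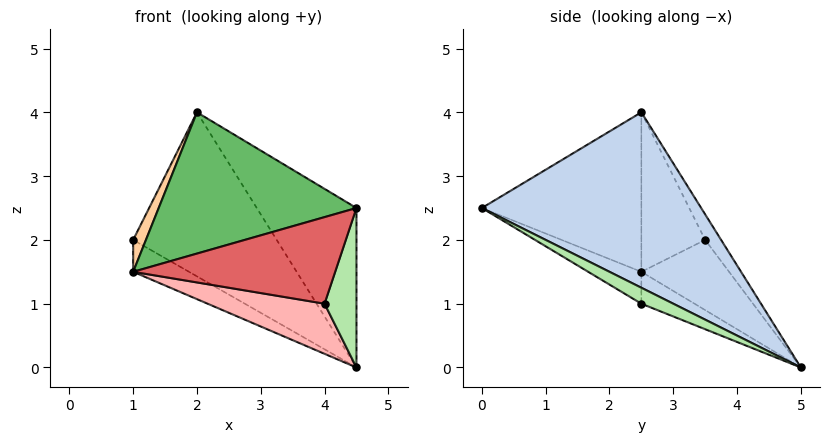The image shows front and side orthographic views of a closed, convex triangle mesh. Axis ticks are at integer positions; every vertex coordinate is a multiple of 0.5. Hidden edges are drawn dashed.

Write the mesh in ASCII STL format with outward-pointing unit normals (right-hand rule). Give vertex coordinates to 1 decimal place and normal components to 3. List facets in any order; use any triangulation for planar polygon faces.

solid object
 facet normal -0.097 0.870 0.483
  outer loop
   vertex 2.0 2.5 4.0
   vertex 4.5 5.0 0.0
   vertex 1.0 3.5 2.0
  endloop
 endfacet
 facet normal 0.701 0.319 0.638
  outer loop
   vertex 2.0 2.5 4.0
   vertex 4.5 0.0 2.5
   vertex 4.5 5.0 0.0
  endloop
 endfacet
 facet normal -0.575 0.366 -0.732
  outer loop
   vertex 1.0 2.5 1.5
   vertex 1.0 3.5 2.0
   vertex 4.5 5.0 0.0
  endloop
 endfacet
 facet normal -0.913 -0.183 0.365
  outer loop
   vertex 1.0 2.5 1.5
   vertex 2.0 2.5 4.0
   vertex 1.0 3.5 2.0
  endloop
 endfacet
 facet normal -0.609 -0.755 0.244
  outer loop
   vertex 1.0 2.5 1.5
   vertex 4.5 0.0 2.5
   vertex 2.0 2.5 4.0
  endloop
 endfacet
 facet normal 0.408 -0.408 -0.816
  outer loop
   vertex 4.0 2.5 1.0
   vertex 4.5 5.0 0.0
   vertex 4.5 0.0 2.5
  endloop
 endfacet
 facet normal -0.139 -0.530 -0.837
  outer loop
   vertex 4.0 2.5 1.0
   vertex 4.5 0.0 2.5
   vertex 1.0 2.5 1.5
  endloop
 endfacet
 facet normal -0.155 -0.340 -0.928
  outer loop
   vertex 4.0 2.5 1.0
   vertex 1.0 2.5 1.5
   vertex 4.5 5.0 0.0
  endloop
 endfacet
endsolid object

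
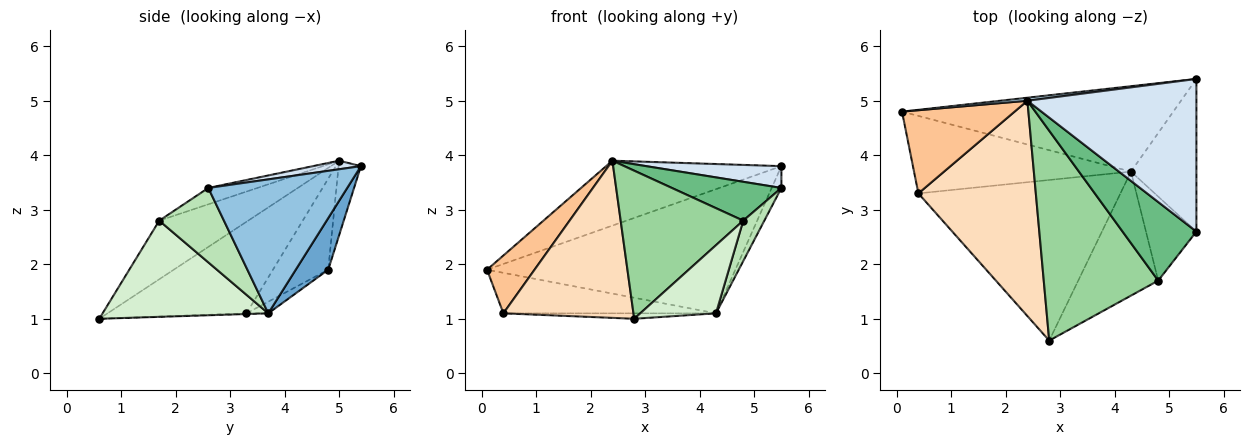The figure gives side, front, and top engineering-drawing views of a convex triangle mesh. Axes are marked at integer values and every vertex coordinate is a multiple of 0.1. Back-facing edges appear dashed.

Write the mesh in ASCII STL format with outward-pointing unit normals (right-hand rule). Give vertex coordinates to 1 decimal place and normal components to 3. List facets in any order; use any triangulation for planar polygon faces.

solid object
 facet normal 0.107 0.819 -0.563
  outer loop
   vertex 4.3 3.7 1.1
   vertex 0.1 4.8 1.9
   vertex 5.5 5.4 3.8
  endloop
 endfacet
 facet normal 0.897 0.063 -0.438
  outer loop
   vertex 4.3 3.7 1.1
   vertex 5.5 5.4 3.8
   vertex 5.5 2.6 3.4
  endloop
 endfacet
 facet normal -0.126 0.991 0.046
  outer loop
   vertex 2.4 5.0 3.9
   vertex 5.5 5.4 3.8
   vertex 0.1 4.8 1.9
  endloop
 endfacet
 facet normal 0.050 -0.141 0.989
  outer loop
   vertex 2.4 5.0 3.9
   vertex 5.5 2.6 3.4
   vertex 5.5 5.4 3.8
  endloop
 endfacet
 facet normal -0.047 0.463 -0.885
  outer loop
   vertex 0.4 3.3 1.1
   vertex 0.1 4.8 1.9
   vertex 4.3 3.7 1.1
  endloop
 endfacet
 facet normal -0.003 0.034 -0.999
  outer loop
   vertex 0.4 3.3 1.1
   vertex 4.3 3.7 1.1
   vertex 2.8 0.6 1.0
  endloop
 endfacet
 facet normal -0.553 -0.475 0.684
  outer loop
   vertex 0.4 3.3 1.1
   vertex 2.4 5.0 3.9
   vertex 0.1 4.8 1.9
  endloop
 endfacet
 facet normal -0.533 -0.499 0.684
  outer loop
   vertex 0.4 3.3 1.1
   vertex 2.8 0.6 1.0
   vertex 2.4 5.0 3.9
  endloop
 endfacet
 facet normal -0.195 -0.435 0.879
  outer loop
   vertex 4.8 1.7 2.8
   vertex 5.5 2.6 3.4
   vertex 2.4 5.0 3.9
  endloop
 endfacet
 facet normal -0.386 -0.532 0.754
  outer loop
   vertex 4.8 1.7 2.8
   vertex 2.4 5.0 3.9
   vertex 2.8 0.6 1.0
  endloop
 endfacet
 facet normal 0.799 -0.261 -0.542
  outer loop
   vertex 4.8 1.7 2.8
   vertex 4.3 3.7 1.1
   vertex 5.5 2.6 3.4
  endloop
 endfacet
 facet normal 0.725 -0.332 -0.603
  outer loop
   vertex 4.8 1.7 2.8
   vertex 2.8 0.6 1.0
   vertex 4.3 3.7 1.1
  endloop
 endfacet
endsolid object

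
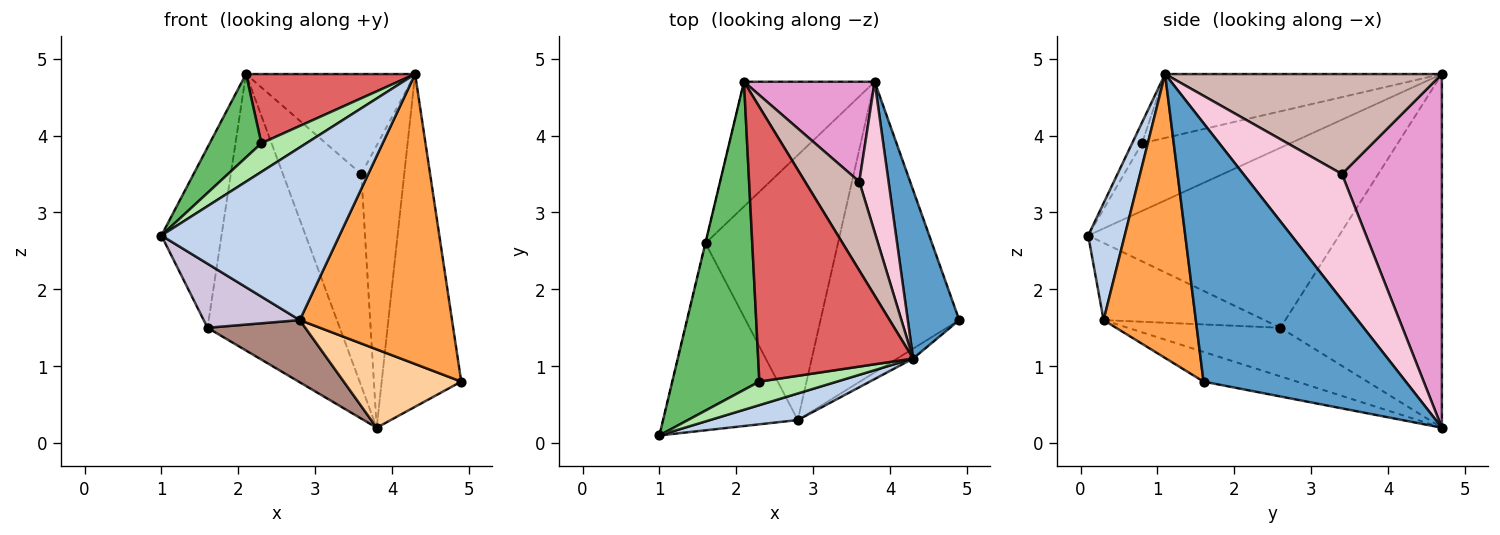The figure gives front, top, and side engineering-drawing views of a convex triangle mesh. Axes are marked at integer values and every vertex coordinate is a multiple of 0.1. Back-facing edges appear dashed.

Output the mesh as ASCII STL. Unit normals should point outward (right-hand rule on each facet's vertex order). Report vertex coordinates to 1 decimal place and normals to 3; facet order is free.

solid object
 facet normal 0.915 0.360 0.182
  outer loop
   vertex 3.8 4.7 0.2
   vertex 4.3 1.1 4.8
   vertex 4.9 1.6 0.8
  endloop
 endfacet
 facet normal 0.199 -0.969 0.149
  outer loop
   vertex 2.8 0.3 1.6
   vertex 4.3 1.1 4.8
   vertex 1.0 0.1 2.7
  endloop
 endfacet
 facet normal 0.518 -0.855 -0.029
  outer loop
   vertex 2.8 0.3 1.6
   vertex 4.9 1.6 0.8
   vertex 4.3 1.1 4.8
  endloop
 endfacet
 facet normal -0.202 -0.255 -0.946
  outer loop
   vertex 2.8 0.3 1.6
   vertex 3.8 4.7 0.2
   vertex 4.9 1.6 0.8
  endloop
 endfacet
 facet normal -0.600 -0.209 0.772
  outer loop
   vertex 2.3 0.8 3.9
   vertex 2.1 4.7 4.8
   vertex 1.0 0.1 2.7
  endloop
 endfacet
 facet normal -0.167 -0.762 0.626
  outer loop
   vertex 2.3 0.8 3.9
   vertex 1.0 0.1 2.7
   vertex 4.3 1.1 4.8
  endloop
 endfacet
 facet normal -0.371 -0.227 0.900
  outer loop
   vertex 2.3 0.8 3.9
   vertex 4.3 1.1 4.8
   vertex 2.1 4.7 4.8
  endloop
 endfacet
 facet normal -0.972 0.233 -0.001
  outer loop
   vertex 1.6 2.6 1.5
   vertex 1.0 0.1 2.7
   vertex 2.1 4.7 4.8
  endloop
 endfacet
 facet normal -0.744 0.609 -0.275
  outer loop
   vertex 1.6 2.6 1.5
   vertex 2.1 4.7 4.8
   vertex 3.8 4.7 0.2
  endloop
 endfacet
 facet normal -0.477 -0.285 -0.832
  outer loop
   vertex 1.6 2.6 1.5
   vertex 2.8 0.3 1.6
   vertex 1.0 0.1 2.7
  endloop
 endfacet
 facet normal -0.336 -0.215 -0.917
  outer loop
   vertex 1.6 2.6 1.5
   vertex 3.8 4.7 0.2
   vertex 2.8 0.3 1.6
  endloop
 endfacet
 facet normal 0.774 0.473 0.420
  outer loop
   vertex 3.6 3.4 3.5
   vertex 2.1 4.7 4.8
   vertex 4.3 1.1 4.8
  endloop
 endfacet
 facet normal 0.756 0.593 0.279
  outer loop
   vertex 3.6 3.4 3.5
   vertex 3.8 4.7 0.2
   vertex 2.1 4.7 4.8
  endloop
 endfacet
 facet normal 0.897 0.391 0.208
  outer loop
   vertex 3.6 3.4 3.5
   vertex 4.3 1.1 4.8
   vertex 3.8 4.7 0.2
  endloop
 endfacet
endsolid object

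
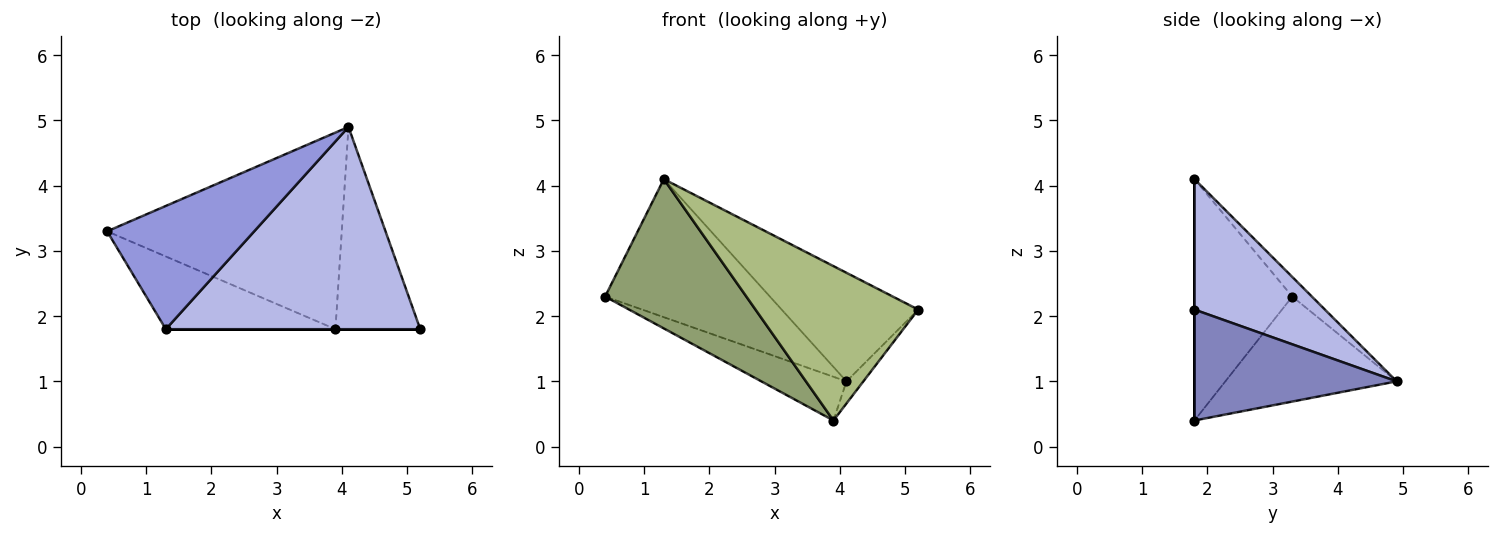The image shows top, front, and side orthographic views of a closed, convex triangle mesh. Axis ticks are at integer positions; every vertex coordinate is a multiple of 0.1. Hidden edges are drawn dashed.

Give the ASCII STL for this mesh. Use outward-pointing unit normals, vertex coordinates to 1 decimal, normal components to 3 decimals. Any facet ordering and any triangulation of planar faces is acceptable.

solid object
 facet normal -0.400 0.199 -0.895
  outer loop
   vertex 3.9 1.8 0.4
   vertex 0.4 3.3 2.3
   vertex 4.1 4.9 1.0
  endloop
 endfacet
 facet normal 0.793 0.066 -0.606
  outer loop
   vertex 3.9 1.8 0.4
   vertex 4.1 4.9 1.0
   vertex 5.2 1.8 2.1
  endloop
 endfacet
 facet normal -0.088 0.743 0.663
  outer loop
   vertex 1.3 1.8 4.1
   vertex 4.1 4.9 1.0
   vertex 0.4 3.3 2.3
  endloop
 endfacet
 facet normal 0.412 0.431 0.803
  outer loop
   vertex 1.3 1.8 4.1
   vertex 5.2 1.8 2.1
   vertex 4.1 4.9 1.0
  endloop
 endfacet
 facet normal -0.529 -0.763 -0.372
  outer loop
   vertex 1.3 1.8 4.1
   vertex 0.4 3.3 2.3
   vertex 3.9 1.8 0.4
  endloop
 endfacet
 facet normal 0.000 -1.000 0.000
  outer loop
   vertex 1.3 1.8 4.1
   vertex 3.9 1.8 0.4
   vertex 5.2 1.8 2.1
  endloop
 endfacet
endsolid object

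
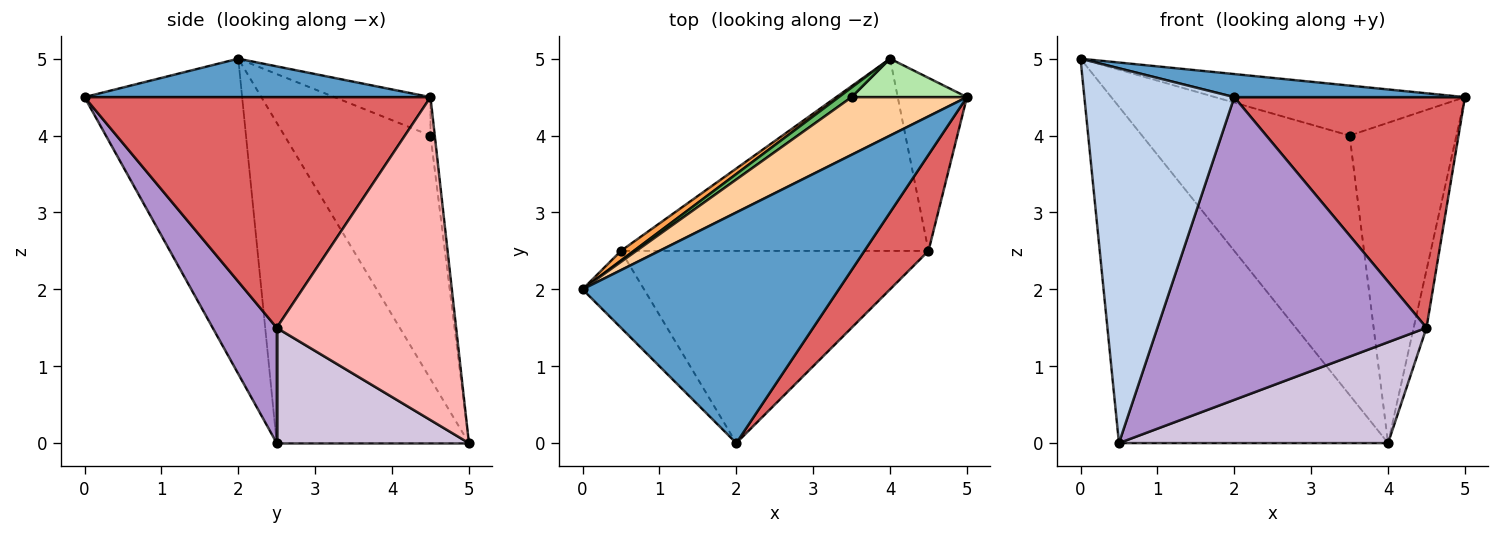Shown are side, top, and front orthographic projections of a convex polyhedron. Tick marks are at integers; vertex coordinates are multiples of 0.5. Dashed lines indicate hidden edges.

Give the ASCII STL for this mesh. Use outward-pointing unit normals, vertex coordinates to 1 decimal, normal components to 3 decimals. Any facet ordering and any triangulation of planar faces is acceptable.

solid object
 facet normal 0.148 -0.098 0.984
  outer loop
   vertex 2.0 0.0 4.5
   vertex 5.0 4.5 4.5
   vertex 0.0 2.0 5.0
  endloop
 endfacet
 facet normal -0.717 -0.682 -0.140
  outer loop
   vertex 0.5 2.5 0.0
   vertex 2.0 0.0 4.5
   vertex 0.0 2.0 5.0
  endloop
 endfacet
 facet normal -0.581 0.814 0.023
  outer loop
   vertex 0.5 2.5 0.0
   vertex 0.0 2.0 5.0
   vertex 4.0 5.0 0.0
  endloop
 endfacet
 facet normal -0.244 0.635 0.733
  outer loop
   vertex 3.5 4.5 4.0
   vertex 0.0 2.0 5.0
   vertex 5.0 4.5 4.5
  endloop
 endfacet
 facet normal -0.575 0.817 0.030
  outer loop
   vertex 3.5 4.5 4.0
   vertex 4.0 5.0 0.0
   vertex 0.0 2.0 5.0
  endloop
 endfacet
 facet normal -0.040 0.992 0.119
  outer loop
   vertex 3.5 4.5 4.0
   vertex 5.0 4.5 4.5
   vertex 4.0 5.0 0.0
  endloop
 endfacet
 facet normal 0.811 -0.540 0.225
  outer loop
   vertex 4.5 2.5 1.5
   vertex 5.0 4.5 4.5
   vertex 2.0 0.0 4.5
  endloop
 endfacet
 facet normal 0.975 0.070 -0.209
  outer loop
   vertex 4.5 2.5 1.5
   vertex 4.0 5.0 0.0
   vertex 5.0 4.5 4.5
  endloop
 endfacet
 facet normal 0.197 -0.828 -0.525
  outer loop
   vertex 4.5 2.5 1.5
   vertex 2.0 0.0 4.5
   vertex 0.5 2.5 0.0
  endloop
 endfacet
 facet normal 0.315 -0.441 -0.840
  outer loop
   vertex 4.5 2.5 1.5
   vertex 0.5 2.5 0.0
   vertex 4.0 5.0 0.0
  endloop
 endfacet
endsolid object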